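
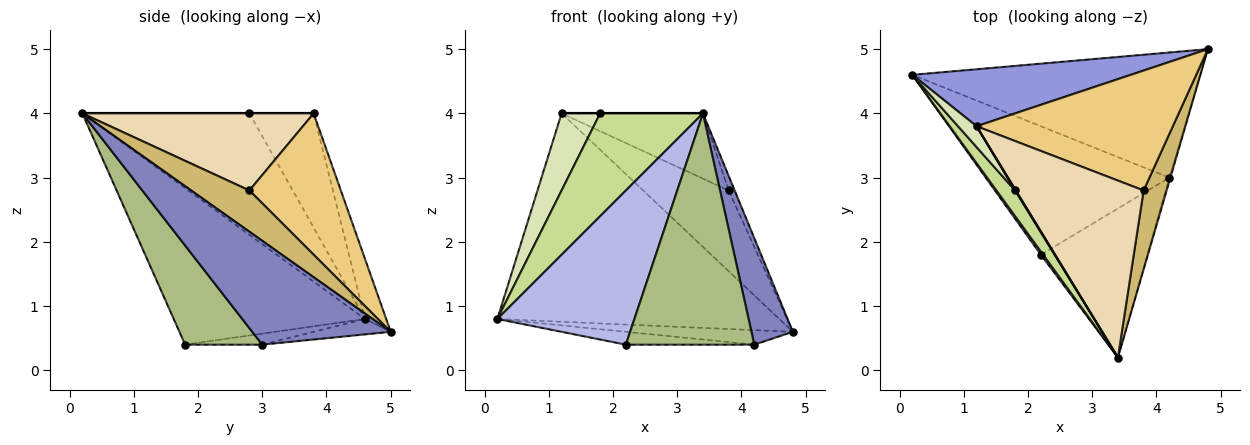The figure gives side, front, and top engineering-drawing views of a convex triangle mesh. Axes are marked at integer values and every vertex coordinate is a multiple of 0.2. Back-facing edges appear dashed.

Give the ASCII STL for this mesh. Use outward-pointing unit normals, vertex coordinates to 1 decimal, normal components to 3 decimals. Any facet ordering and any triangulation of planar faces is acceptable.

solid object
 facet normal -0.053 0.115 -0.992
  outer loop
   vertex 4.2 3.0 0.4
   vertex 0.2 4.6 0.8
   vertex 4.8 5.0 0.6
  endloop
 endfacet
 facet normal 0.958 -0.286 -0.010
  outer loop
   vertex 4.2 3.0 0.4
   vertex 4.8 5.0 0.6
   vertex 3.4 0.2 4.0
  endloop
 endfacet
 facet normal -0.072 0.962 0.263
  outer loop
   vertex 1.2 3.8 4.0
   vertex 4.8 5.0 0.6
   vertex 0.2 4.6 0.8
  endloop
 endfacet
 facet normal -0.813 -0.582 0.012
  outer loop
   vertex 2.2 1.8 0.4
   vertex 3.4 0.2 4.0
   vertex 0.2 4.6 0.8
  endloop
 endfacet
 facet normal -0.060 0.099 -0.993
  outer loop
   vertex 2.2 1.8 0.4
   vertex 0.2 4.6 0.8
   vertex 4.2 3.0 0.4
  endloop
 endfacet
 facet normal 0.450 -0.751 -0.484
  outer loop
   vertex 2.2 1.8 0.4
   vertex 4.2 3.0 0.4
   vertex 3.4 0.2 4.0
  endloop
 endfacet
 facet normal -0.844 -0.520 0.130
  outer loop
   vertex 1.8 2.8 4.0
   vertex 0.2 4.6 0.8
   vertex 3.4 0.2 4.0
  endloop
 endfacet
 facet normal -0.849 -0.510 0.138
  outer loop
   vertex 1.8 2.8 4.0
   vertex 1.2 3.8 4.0
   vertex 0.2 4.6 0.8
  endloop
 endfacet
 facet normal 0.000 0.000 1.000
  outer loop
   vertex 1.8 2.8 4.0
   vertex 3.4 0.2 4.0
   vertex 1.2 3.8 4.0
  endloop
 endfacet
 facet normal 0.870 0.090 0.486
  outer loop
   vertex 3.8 2.8 2.8
   vertex 3.4 0.2 4.0
   vertex 4.8 5.0 0.6
  endloop
 endfacet
 facet normal 0.513 0.479 0.712
  outer loop
   vertex 3.8 2.8 2.8
   vertex 4.8 5.0 0.6
   vertex 1.2 3.8 4.0
  endloop
 endfacet
 facet normal 0.493 0.301 0.817
  outer loop
   vertex 3.8 2.8 2.8
   vertex 1.2 3.8 4.0
   vertex 3.4 0.2 4.0
  endloop
 endfacet
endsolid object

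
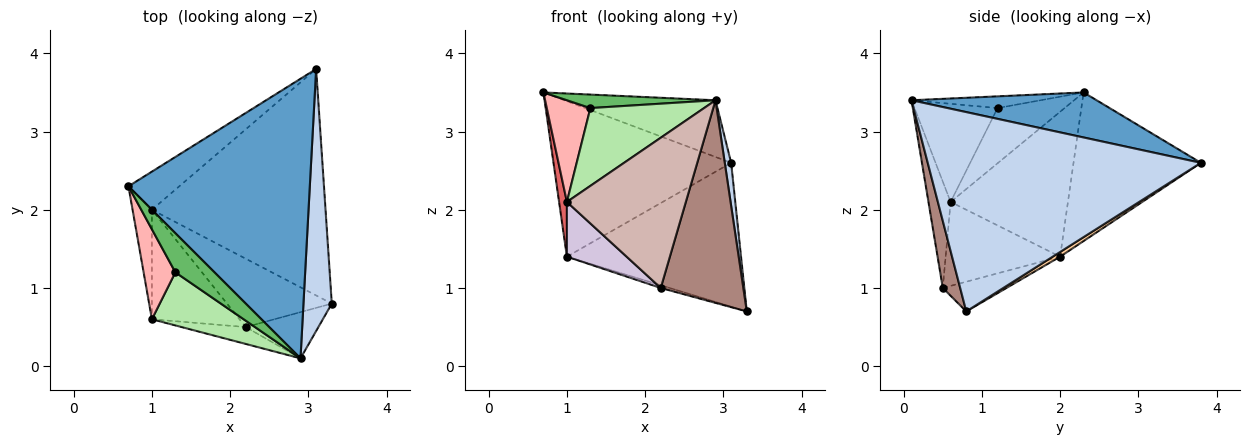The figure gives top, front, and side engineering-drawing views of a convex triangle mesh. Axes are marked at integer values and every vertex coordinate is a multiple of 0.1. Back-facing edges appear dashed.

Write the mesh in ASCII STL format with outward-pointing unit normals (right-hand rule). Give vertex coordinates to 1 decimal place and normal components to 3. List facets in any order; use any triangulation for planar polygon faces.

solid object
 facet normal 0.236 0.193 0.952
  outer loop
   vertex 2.9 0.1 3.4
   vertex 3.1 3.8 2.6
   vertex 0.7 2.3 3.5
  endloop
 endfacet
 facet normal 0.990 -0.023 0.141
  outer loop
   vertex 2.9 0.1 3.4
   vertex 3.3 0.8 0.7
   vertex 3.1 3.8 2.6
  endloop
 endfacet
 facet normal -0.571 0.797 -0.195
  outer loop
   vertex 1.0 2.0 1.4
   vertex 0.7 2.3 3.5
   vertex 3.1 3.8 2.6
  endloop
 endfacet
 facet normal 0.023 0.536 -0.844
  outer loop
   vertex 1.0 2.0 1.4
   vertex 3.1 3.8 2.6
   vertex 3.3 0.8 0.7
  endloop
 endfacet
 facet normal -0.273 -0.314 0.909
  outer loop
   vertex 1.3 1.2 3.3
   vertex 2.9 0.1 3.4
   vertex 0.7 2.3 3.5
  endloop
 endfacet
 facet normal -0.516 -0.707 0.483
  outer loop
   vertex 1.0 0.6 2.1
   vertex 2.9 0.1 3.4
   vertex 1.3 1.2 3.3
  endloop
 endfacet
 facet normal -0.989 -0.066 -0.132
  outer loop
   vertex 1.0 0.6 2.1
   vertex 0.7 2.3 3.5
   vertex 1.0 2.0 1.4
  endloop
 endfacet
 facet normal -0.755 -0.491 0.434
  outer loop
   vertex 1.0 0.6 2.1
   vertex 1.3 1.2 3.3
   vertex 0.7 2.3 3.5
  endloop
 endfacet
 facet normal -0.273 0.038 -0.961
  outer loop
   vertex 2.2 0.5 1.0
   vertex 1.0 2.0 1.4
   vertex 3.3 0.8 0.7
  endloop
 endfacet
 facet normal -0.651 -0.340 -0.679
  outer loop
   vertex 2.2 0.5 1.0
   vertex 1.0 0.6 2.1
   vertex 1.0 2.0 1.4
  endloop
 endfacet
 facet normal 0.201 -0.955 -0.218
  outer loop
   vertex 2.2 0.5 1.0
   vertex 3.3 0.8 0.7
   vertex 2.9 0.1 3.4
  endloop
 endfacet
 facet normal -0.182 -0.977 -0.110
  outer loop
   vertex 2.2 0.5 1.0
   vertex 2.9 0.1 3.4
   vertex 1.0 0.6 2.1
  endloop
 endfacet
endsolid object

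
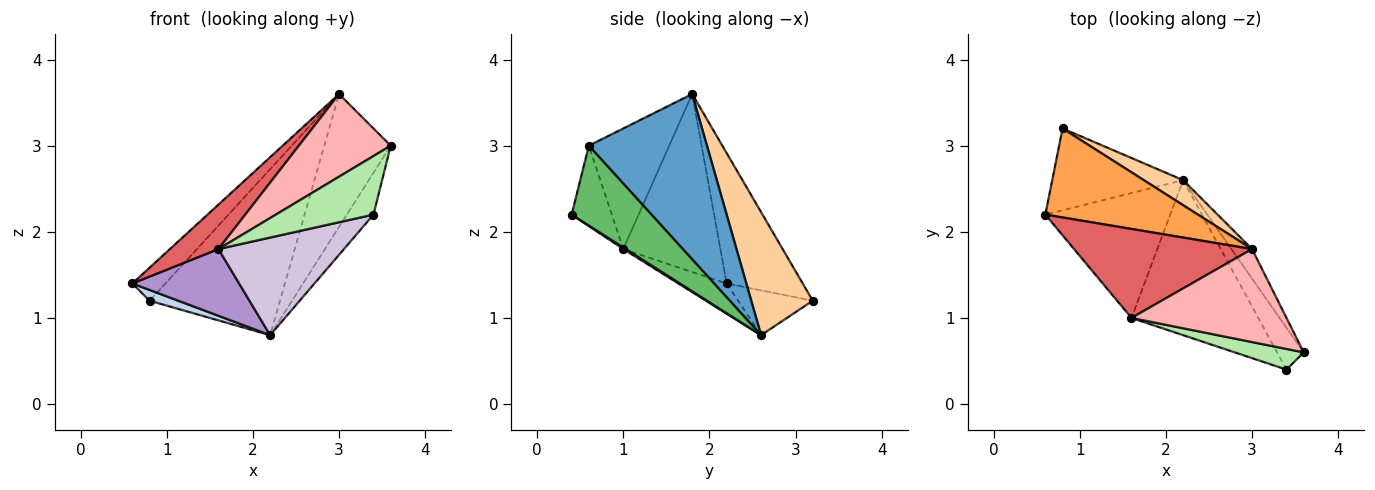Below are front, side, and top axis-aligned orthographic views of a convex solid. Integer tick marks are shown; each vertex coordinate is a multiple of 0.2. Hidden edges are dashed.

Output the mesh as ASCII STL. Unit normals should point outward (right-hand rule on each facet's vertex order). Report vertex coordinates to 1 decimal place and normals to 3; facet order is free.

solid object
 facet normal 0.866 0.487 -0.108
  outer loop
   vertex 3.0 1.8 3.6
   vertex 3.6 0.6 3.0
   vertex 2.2 2.6 0.8
  endloop
 endfacet
 facet normal -0.321 -0.124 -0.939
  outer loop
   vertex 0.8 3.2 1.2
   vertex 2.2 2.6 0.8
   vertex 0.6 2.2 1.4
  endloop
 endfacet
 facet normal -0.625 0.271 0.732
  outer loop
   vertex 0.8 3.2 1.2
   vertex 0.6 2.2 1.4
   vertex 3.0 1.8 3.6
  endloop
 endfacet
 facet normal 0.423 0.896 0.135
  outer loop
   vertex 0.8 3.2 1.2
   vertex 3.0 1.8 3.6
   vertex 2.2 2.6 0.8
  endloop
 endfacet
 facet normal 0.905 0.302 -0.302
  outer loop
   vertex 3.4 0.4 2.2
   vertex 2.2 2.6 0.8
   vertex 3.6 0.6 3.0
  endloop
 endfacet
 facet normal -0.362 -0.879 0.310
  outer loop
   vertex 1.6 1.0 1.8
   vertex 3.4 0.4 2.2
   vertex 3.6 0.6 3.0
  endloop
 endfacet
 facet normal -0.667 -0.333 0.667
  outer loop
   vertex 1.6 1.0 1.8
   vertex 3.0 1.8 3.6
   vertex 0.6 2.2 1.4
  endloop
 endfacet
 facet normal -0.503 -0.574 0.646
  outer loop
   vertex 1.6 1.0 1.8
   vertex 3.6 0.6 3.0
   vertex 3.0 1.8 3.6
  endloop
 endfacet
 facet normal -0.208 -0.461 -0.863
  outer loop
   vertex 1.6 1.0 1.8
   vertex 0.6 2.2 1.4
   vertex 2.2 2.6 0.8
  endloop
 endfacet
 facet normal 0.010 -0.533 -0.846
  outer loop
   vertex 1.6 1.0 1.8
   vertex 2.2 2.6 0.8
   vertex 3.4 0.4 2.2
  endloop
 endfacet
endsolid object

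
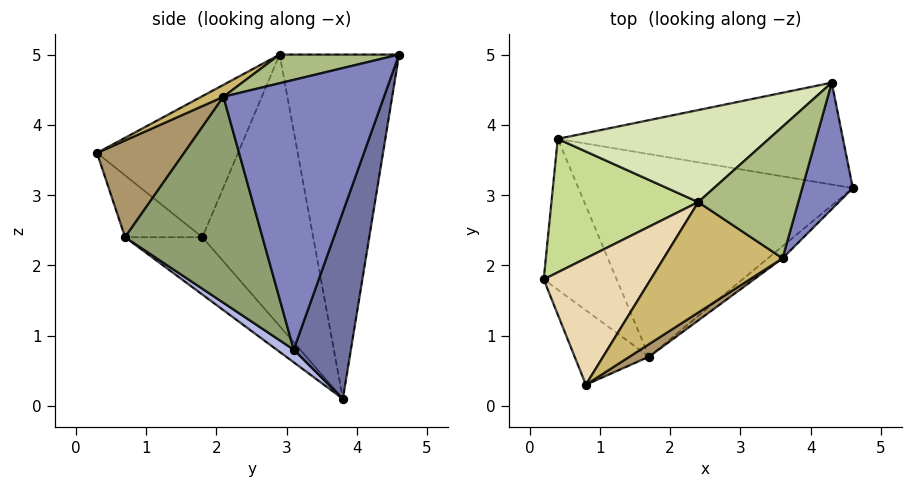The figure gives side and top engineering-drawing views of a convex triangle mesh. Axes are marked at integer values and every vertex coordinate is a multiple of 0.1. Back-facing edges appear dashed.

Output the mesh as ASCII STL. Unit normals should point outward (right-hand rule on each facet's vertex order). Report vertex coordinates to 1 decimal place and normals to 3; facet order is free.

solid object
 facet normal 0.207 0.926 -0.316
  outer loop
   vertex 4.3 4.6 5.0
   vertex 4.6 3.1 0.8
   vertex 0.4 3.8 0.1
  endloop
 endfacet
 facet normal 0.936 -0.304 0.176
  outer loop
   vertex 3.6 2.1 4.4
   vertex 4.6 3.1 0.8
   vertex 4.3 4.6 5.0
  endloop
 endfacet
 facet normal -0.472 -0.644 -0.601
  outer loop
   vertex 1.7 0.7 2.4
   vertex 0.2 1.8 2.4
   vertex 0.4 3.8 0.1
  endloop
 endfacet
 facet normal 0.037 -0.585 -0.810
  outer loop
   vertex 1.7 0.7 2.4
   vertex 0.4 3.8 0.1
   vertex 4.6 3.1 0.8
  endloop
 endfacet
 facet normal 0.622 -0.781 -0.044
  outer loop
   vertex 1.7 0.7 2.4
   vertex 4.6 3.1 0.8
   vertex 3.6 2.1 4.4
  endloop
 endfacet
 facet normal 0.263 -0.294 0.919
  outer loop
   vertex 2.4 2.9 5.0
   vertex 3.6 2.1 4.4
   vertex 4.3 4.6 5.0
  endloop
 endfacet
 facet normal -0.743 0.536 0.402
  outer loop
   vertex 2.4 2.9 5.0
   vertex 0.4 3.8 0.1
   vertex 0.2 1.8 2.4
  endloop
 endfacet
 facet normal -0.617 0.690 0.379
  outer loop
   vertex 2.4 2.9 5.0
   vertex 4.3 4.6 5.0
   vertex 0.4 3.8 0.1
  endloop
 endfacet
 facet normal 0.517 -0.850 0.104
  outer loop
   vertex 0.8 0.3 3.6
   vertex 1.7 0.7 2.4
   vertex 3.6 2.1 4.4
  endloop
 endfacet
 facet normal 0.085 -0.513 0.854
  outer loop
   vertex 0.8 0.3 3.6
   vertex 3.6 2.1 4.4
   vertex 2.4 2.9 5.0
  endloop
 endfacet
 facet normal -0.482 -0.657 -0.580
  outer loop
   vertex 0.8 0.3 3.6
   vertex 0.2 1.8 2.4
   vertex 1.7 0.7 2.4
  endloop
 endfacet
 facet normal -0.786 0.163 0.596
  outer loop
   vertex 0.8 0.3 3.6
   vertex 2.4 2.9 5.0
   vertex 0.2 1.8 2.4
  endloop
 endfacet
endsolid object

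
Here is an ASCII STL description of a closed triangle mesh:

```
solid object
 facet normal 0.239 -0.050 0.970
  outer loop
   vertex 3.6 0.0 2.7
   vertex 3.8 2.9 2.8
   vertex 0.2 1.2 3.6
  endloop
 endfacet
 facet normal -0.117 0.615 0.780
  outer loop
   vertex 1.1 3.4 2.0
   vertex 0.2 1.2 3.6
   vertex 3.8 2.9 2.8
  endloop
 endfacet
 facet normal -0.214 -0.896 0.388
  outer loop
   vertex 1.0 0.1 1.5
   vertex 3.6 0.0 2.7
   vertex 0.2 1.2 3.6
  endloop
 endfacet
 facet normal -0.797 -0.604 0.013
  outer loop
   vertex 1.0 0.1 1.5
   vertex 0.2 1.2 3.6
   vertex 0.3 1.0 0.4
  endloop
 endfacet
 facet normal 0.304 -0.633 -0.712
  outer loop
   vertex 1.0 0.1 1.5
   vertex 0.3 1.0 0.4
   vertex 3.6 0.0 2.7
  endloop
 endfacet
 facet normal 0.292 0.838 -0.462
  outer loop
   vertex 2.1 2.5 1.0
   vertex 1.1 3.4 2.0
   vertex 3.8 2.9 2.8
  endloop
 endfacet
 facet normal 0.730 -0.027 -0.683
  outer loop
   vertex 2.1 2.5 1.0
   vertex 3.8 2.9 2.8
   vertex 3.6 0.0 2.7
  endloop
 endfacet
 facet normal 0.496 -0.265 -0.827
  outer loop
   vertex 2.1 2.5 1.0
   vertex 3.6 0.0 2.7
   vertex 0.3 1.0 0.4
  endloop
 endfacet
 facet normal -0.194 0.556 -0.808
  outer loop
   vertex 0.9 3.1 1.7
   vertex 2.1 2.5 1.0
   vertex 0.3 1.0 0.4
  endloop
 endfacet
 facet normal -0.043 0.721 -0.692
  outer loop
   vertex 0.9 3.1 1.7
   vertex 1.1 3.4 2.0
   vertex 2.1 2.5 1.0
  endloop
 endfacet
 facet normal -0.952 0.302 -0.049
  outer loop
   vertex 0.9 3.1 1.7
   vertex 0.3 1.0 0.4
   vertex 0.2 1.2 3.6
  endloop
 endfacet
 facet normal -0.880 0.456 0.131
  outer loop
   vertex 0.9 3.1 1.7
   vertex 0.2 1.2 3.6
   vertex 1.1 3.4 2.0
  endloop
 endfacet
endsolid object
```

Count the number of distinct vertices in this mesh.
8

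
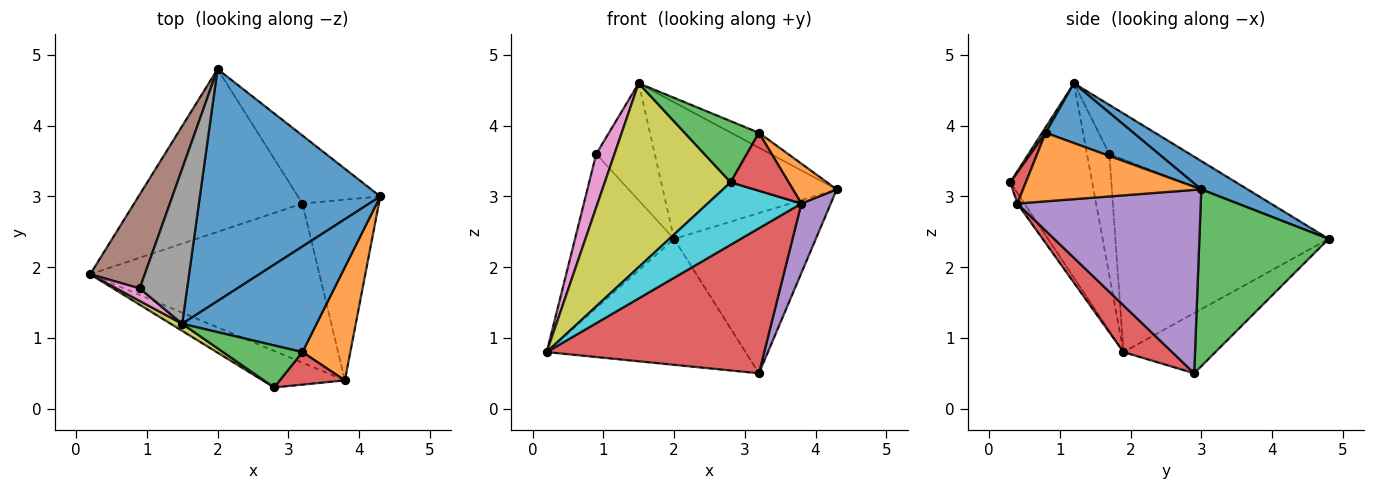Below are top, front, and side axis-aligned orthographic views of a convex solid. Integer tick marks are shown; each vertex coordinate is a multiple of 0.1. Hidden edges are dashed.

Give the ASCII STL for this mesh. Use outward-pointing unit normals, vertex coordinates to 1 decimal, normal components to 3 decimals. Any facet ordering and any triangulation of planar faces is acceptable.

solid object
 facet normal 0.134 0.503 0.854
  outer loop
   vertex 1.5 1.2 4.6
   vertex 4.3 3.0 3.1
   vertex 2.0 4.8 2.4
  endloop
 endfacet
 facet normal -0.272 0.589 -0.761
  outer loop
   vertex 3.2 2.9 0.5
   vertex 0.2 1.9 0.8
   vertex 2.0 4.8 2.4
  endloop
 endfacet
 facet normal 0.643 0.705 -0.299
  outer loop
   vertex 3.2 2.9 0.5
   vertex 2.0 4.8 2.4
   vertex 4.3 3.0 3.1
  endloop
 endfacet
 facet normal 0.149 -0.666 -0.731
  outer loop
   vertex 3.2 2.9 0.5
   vertex 3.8 0.4 2.9
   vertex 0.2 1.9 0.8
  endloop
 endfacet
 facet normal 0.913 -0.146 -0.381
  outer loop
   vertex 3.2 2.9 0.5
   vertex 4.3 3.0 3.1
   vertex 3.8 0.4 2.9
  endloop
 endfacet
 facet normal -0.878 0.408 0.249
  outer loop
   vertex 0.9 1.7 3.6
   vertex 2.0 4.8 2.4
   vertex 0.2 1.9 0.8
  endloop
 endfacet
 facet normal -0.766 -0.626 0.147
  outer loop
   vertex 0.9 1.7 3.6
   vertex 0.2 1.9 0.8
   vertex 1.5 1.2 4.6
  endloop
 endfacet
 facet normal -0.638 0.464 0.615
  outer loop
   vertex 0.9 1.7 3.6
   vertex 1.5 1.2 4.6
   vertex 2.0 4.8 2.4
  endloop
 endfacet
 facet normal -0.545 -0.838 0.032
  outer loop
   vertex 2.8 0.3 3.2
   vertex 1.5 1.2 4.6
   vertex 0.2 1.9 0.8
  endloop
 endfacet
 facet normal -0.065 -0.861 -0.504
  outer loop
   vertex 2.8 0.3 3.2
   vertex 0.2 1.9 0.8
   vertex 3.8 0.4 2.9
  endloop
 endfacet
 facet normal 0.403 0.128 0.906
  outer loop
   vertex 3.2 0.8 3.9
   vertex 4.3 3.0 3.1
   vertex 1.5 1.2 4.6
  endloop
 endfacet
 facet normal 0.804 -0.198 0.561
  outer loop
   vertex 3.2 0.8 3.9
   vertex 3.8 0.4 2.9
   vertex 4.3 3.0 3.1
  endloop
 endfacet
 facet normal 0.039 -0.824 0.566
  outer loop
   vertex 3.2 0.8 3.9
   vertex 1.5 1.2 4.6
   vertex 2.8 0.3 3.2
  endloop
 endfacet
 facet normal 0.228 -0.849 0.476
  outer loop
   vertex 3.2 0.8 3.9
   vertex 2.8 0.3 3.2
   vertex 3.8 0.4 2.9
  endloop
 endfacet
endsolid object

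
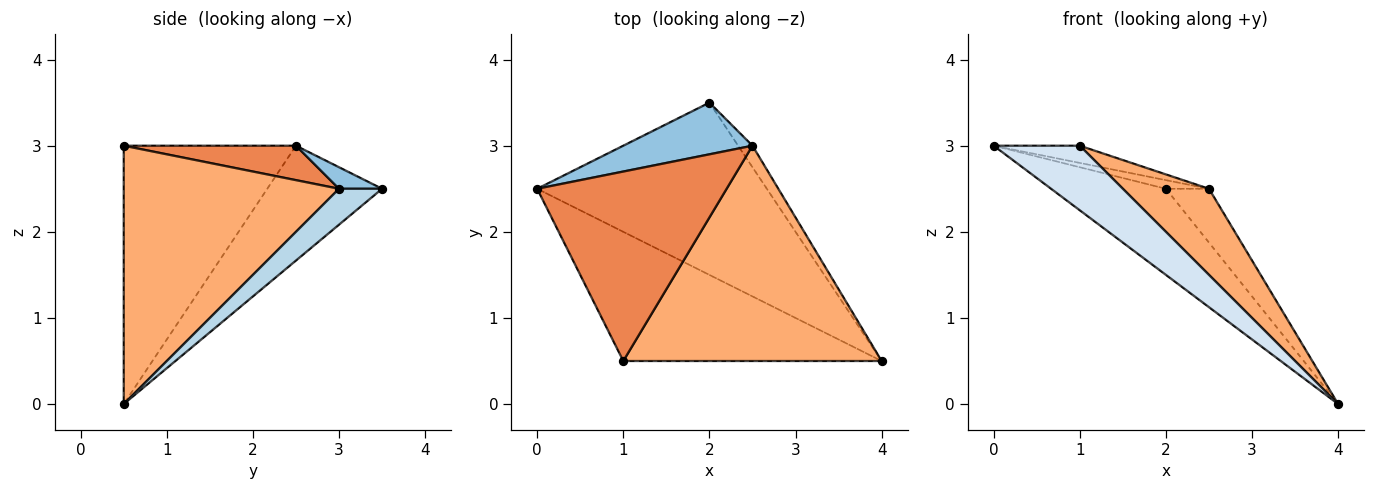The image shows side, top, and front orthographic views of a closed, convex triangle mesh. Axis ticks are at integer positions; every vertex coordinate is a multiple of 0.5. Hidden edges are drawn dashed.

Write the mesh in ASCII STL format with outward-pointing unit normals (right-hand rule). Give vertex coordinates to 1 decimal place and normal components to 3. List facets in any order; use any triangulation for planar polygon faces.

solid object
 facet normal -0.408 0.408 -0.816
  outer loop
   vertex 2.0 3.5 2.5
   vertex 4.0 0.5 0.0
   vertex 0.0 2.5 3.0
  endloop
 endfacet
 facet normal 0.162 0.162 0.973
  outer loop
   vertex 2.5 3.0 2.5
   vertex 2.0 3.5 2.5
   vertex 0.0 2.5 3.0
  endloop
 endfacet
 facet normal 0.680 0.680 -0.272
  outer loop
   vertex 2.5 3.0 2.5
   vertex 4.0 0.5 0.0
   vertex 2.0 3.5 2.5
  endloop
 endfacet
 facet normal -0.667 -0.333 -0.667
  outer loop
   vertex 1.0 0.5 3.0
   vertex 0.0 2.5 3.0
   vertex 4.0 0.5 0.0
  endloop
 endfacet
 facet normal 0.178 0.089 0.980
  outer loop
   vertex 1.0 0.5 3.0
   vertex 2.5 3.0 2.5
   vertex 0.0 2.5 3.0
  endloop
 endfacet
 facet normal 0.680 -0.272 0.680
  outer loop
   vertex 1.0 0.5 3.0
   vertex 4.0 0.5 0.0
   vertex 2.5 3.0 2.5
  endloop
 endfacet
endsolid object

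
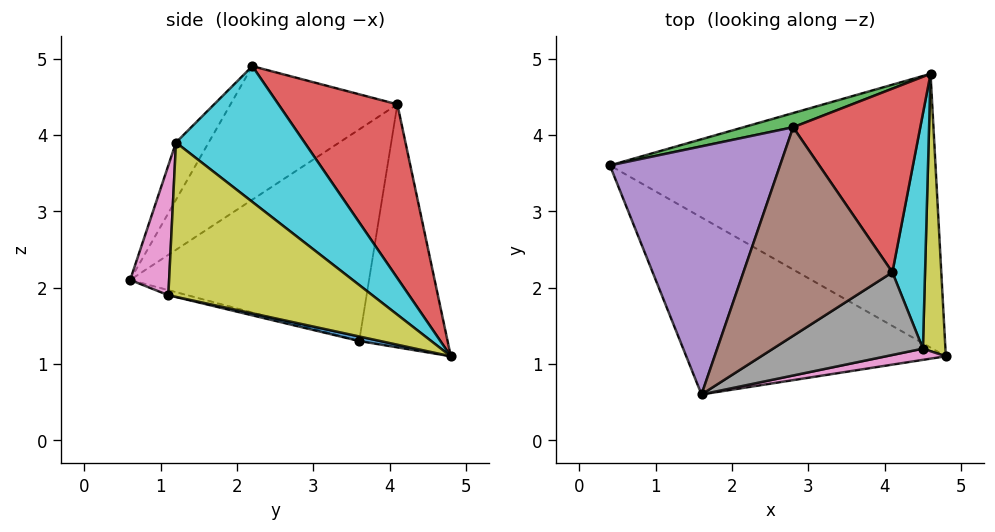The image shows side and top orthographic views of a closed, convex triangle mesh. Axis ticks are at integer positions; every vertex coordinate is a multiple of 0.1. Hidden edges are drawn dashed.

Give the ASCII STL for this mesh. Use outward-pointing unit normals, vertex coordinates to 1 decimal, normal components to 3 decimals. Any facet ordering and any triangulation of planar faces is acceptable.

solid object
 facet normal 0.014 -0.211 -0.977
  outer loop
   vertex 4.6 4.8 1.1
   vertex 4.8 1.1 1.9
   vertex 0.4 3.6 1.3
  endloop
 endfacet
 facet normal -0.019 -0.265 -0.964
  outer loop
   vertex 1.6 0.6 2.1
   vertex 0.4 3.6 1.3
   vertex 4.8 1.1 1.9
  endloop
 endfacet
 facet normal -0.272 0.961 0.056
  outer loop
   vertex 2.8 4.1 4.4
   vertex 4.6 4.8 1.1
   vertex 0.4 3.6 1.3
  endloop
 endfacet
 facet normal 0.659 0.578 0.482
  outer loop
   vertex 2.8 4.1 4.4
   vertex 4.1 2.2 4.9
   vertex 4.6 4.8 1.1
  endloop
 endfacet
 facet normal -0.771 -0.143 0.620
  outer loop
   vertex 2.8 4.1 4.4
   vertex 0.4 3.6 1.3
   vertex 1.6 0.6 2.1
  endloop
 endfacet
 facet normal -0.646 -0.252 0.721
  outer loop
   vertex 2.8 4.1 4.4
   vertex 1.6 0.6 2.1
   vertex 4.1 2.2 4.9
  endloop
 endfacet
 facet normal 0.158 -0.985 0.073
  outer loop
   vertex 4.5 1.2 3.9
   vertex 1.6 0.6 2.1
   vertex 4.8 1.1 1.9
  endloop
 endfacet
 facet normal -0.243 -0.733 0.636
  outer loop
   vertex 4.5 1.2 3.9
   vertex 4.1 2.2 4.9
   vertex 1.6 0.6 2.1
  endloop
 endfacet
 facet normal 0.986 0.084 0.144
  outer loop
   vertex 4.5 1.2 3.9
   vertex 4.8 1.1 1.9
   vertex 4.6 4.8 1.1
  endloop
 endfacet
 facet normal 0.961 0.153 0.231
  outer loop
   vertex 4.5 1.2 3.9
   vertex 4.6 4.8 1.1
   vertex 4.1 2.2 4.9
  endloop
 endfacet
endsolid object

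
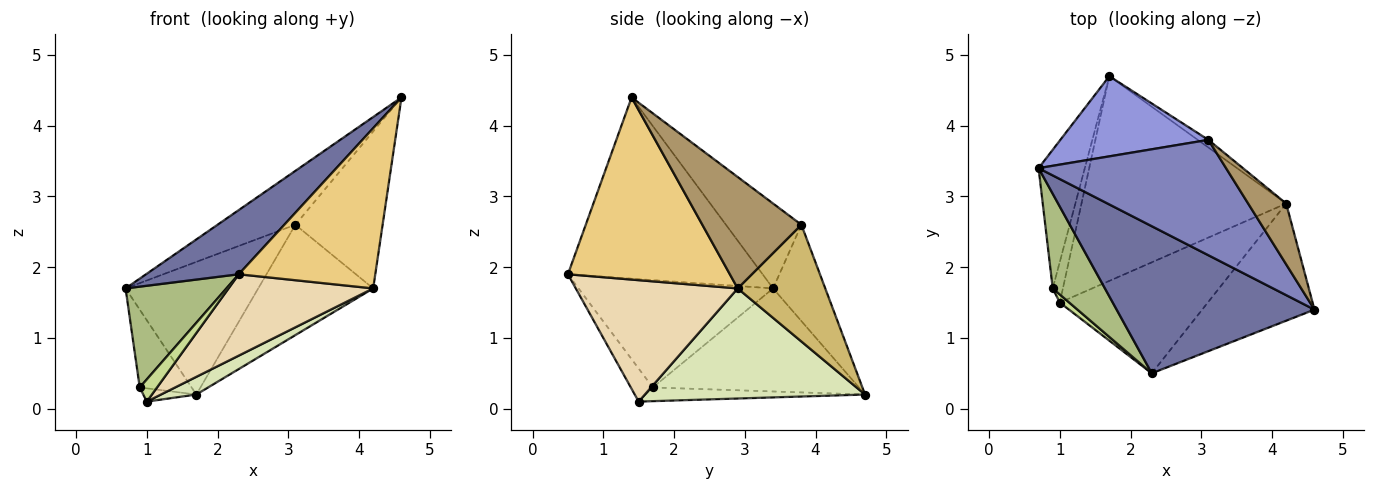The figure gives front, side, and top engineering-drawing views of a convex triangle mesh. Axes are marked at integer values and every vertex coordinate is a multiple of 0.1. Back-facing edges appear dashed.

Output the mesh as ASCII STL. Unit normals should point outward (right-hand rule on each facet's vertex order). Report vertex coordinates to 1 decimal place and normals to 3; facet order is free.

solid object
 facet normal -0.643 -0.306 0.702
  outer loop
   vertex 2.3 0.5 1.9
   vertex 4.6 1.4 4.4
   vertex 0.7 3.4 1.7
  endloop
 endfacet
 facet normal -0.380 0.391 0.838
  outer loop
   vertex 3.1 3.8 2.6
   vertex 0.7 3.4 1.7
   vertex 4.6 1.4 4.4
  endloop
 endfacet
 facet normal -0.319 0.811 0.490
  outer loop
   vertex 3.1 3.8 2.6
   vertex 1.7 4.7 0.2
   vertex 0.7 3.4 1.7
  endloop
 endfacet
 facet normal -0.889 0.224 -0.399
  outer loop
   vertex 0.9 1.7 0.3
   vertex 0.7 3.4 1.7
   vertex 1.7 4.7 0.2
  endloop
 endfacet
 facet normal -0.788 0.191 -0.585
  outer loop
   vertex 0.9 1.7 0.3
   vertex 1.7 4.7 0.2
   vertex 1.0 1.5 0.1
  endloop
 endfacet
 facet normal -0.815 -0.422 0.396
  outer loop
   vertex 0.9 1.7 0.3
   vertex 2.3 0.5 1.9
   vertex 0.7 3.4 1.7
  endloop
 endfacet
 facet normal -0.767 -0.603 0.219
  outer loop
   vertex 0.9 1.7 0.3
   vertex 1.0 1.5 0.1
   vertex 2.3 0.5 1.9
  endloop
 endfacet
 facet normal 0.472 -0.076 -0.878
  outer loop
   vertex 4.2 2.9 1.7
   vertex 1.0 1.5 0.1
   vertex 1.7 4.7 0.2
  endloop
 endfacet
 facet normal 0.727 0.640 0.248
  outer loop
   vertex 4.2 2.9 1.7
   vertex 3.1 3.8 2.6
   vertex 4.6 1.4 4.4
  endloop
 endfacet
 facet normal 0.605 0.794 -0.055
  outer loop
   vertex 4.2 2.9 1.7
   vertex 1.7 4.7 0.2
   vertex 3.1 3.8 2.6
  endloop
 endfacet
 facet normal 0.692 -0.583 -0.426
  outer loop
   vertex 4.2 2.9 1.7
   vertex 4.6 1.4 4.4
   vertex 2.3 0.5 1.9
  endloop
 endfacet
 facet normal 0.552 -0.493 -0.673
  outer loop
   vertex 4.2 2.9 1.7
   vertex 2.3 0.5 1.9
   vertex 1.0 1.5 0.1
  endloop
 endfacet
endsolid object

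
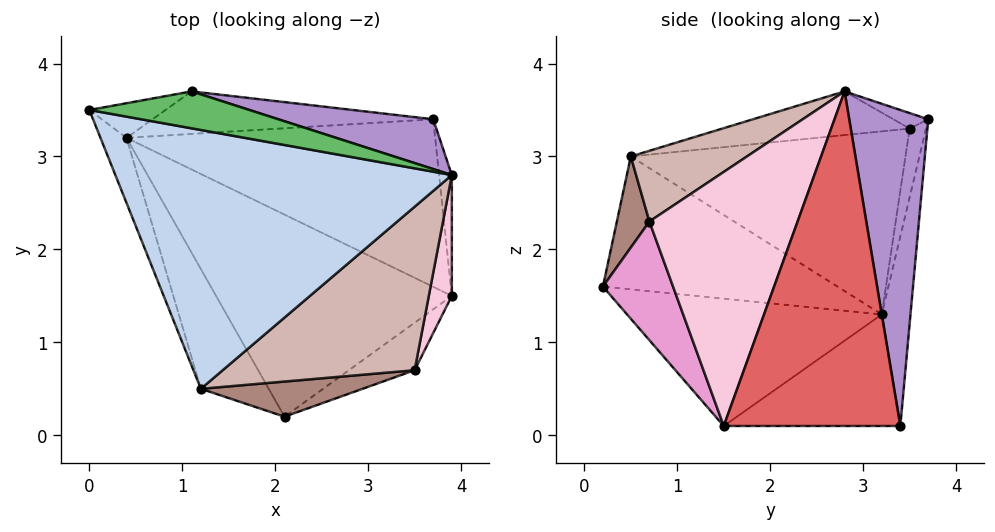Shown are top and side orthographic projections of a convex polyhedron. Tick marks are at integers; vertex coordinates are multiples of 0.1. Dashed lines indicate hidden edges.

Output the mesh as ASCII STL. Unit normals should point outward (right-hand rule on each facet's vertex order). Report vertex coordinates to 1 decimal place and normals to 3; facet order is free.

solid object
 facet normal -0.448 -0.336 -0.829
  outer loop
   vertex 0.4 3.2 1.3
   vertex 3.9 1.5 0.1
   vertex 2.1 0.2 1.6
  endloop
 endfacet
 facet normal -0.127 -0.149 0.981
  outer loop
   vertex 1.2 0.5 3.0
   vertex 3.9 2.8 3.7
   vertex 0.0 3.5 3.3
  endloop
 endfacet
 facet normal -0.925 -0.357 -0.131
  outer loop
   vertex 1.2 0.5 3.0
   vertex 0.0 3.5 3.3
   vertex 0.4 3.2 1.3
  endloop
 endfacet
 facet normal -0.780 -0.482 -0.398
  outer loop
   vertex 1.2 0.5 3.0
   vertex 0.4 3.2 1.3
   vertex 2.1 0.2 1.6
  endloop
 endfacet
 facet normal -0.096 0.032 0.995
  outer loop
   vertex 1.1 3.7 3.4
   vertex 0.0 3.5 3.3
   vertex 3.9 2.8 3.7
  endloop
 endfacet
 facet normal -0.160 0.971 -0.178
  outer loop
   vertex 1.1 3.7 3.4
   vertex 0.4 3.2 1.3
   vertex 0.0 3.5 3.3
  endloop
 endfacet
 facet normal 0.994 0.105 -0.038
  outer loop
   vertex 3.7 3.4 0.1
   vertex 3.9 2.8 3.7
   vertex 3.9 1.5 0.1
  endloop
 endfacet
 facet normal -0.340 -0.036 -0.940
  outer loop
   vertex 3.7 3.4 0.1
   vertex 3.9 1.5 0.1
   vertex 0.4 3.2 1.3
  endloop
 endfacet
 facet normal 0.289 0.947 0.142
  outer loop
   vertex 3.7 3.4 0.1
   vertex 1.1 3.7 3.4
   vertex 3.9 2.8 3.7
  endloop
 endfacet
 facet normal -0.128 0.974 -0.189
  outer loop
   vertex 3.7 3.4 0.1
   vertex 0.4 3.2 1.3
   vertex 1.1 3.7 3.4
  endloop
 endfacet
 facet normal 0.177 -0.933 0.313
  outer loop
   vertex 3.5 0.7 2.3
   vertex 1.2 0.5 3.0
   vertex 2.1 0.2 1.6
  endloop
 endfacet
 facet normal 0.284 -0.569 0.772
  outer loop
   vertex 3.5 0.7 2.3
   vertex 3.9 2.8 3.7
   vertex 1.2 0.5 3.0
  endloop
 endfacet
 facet normal 0.430 -0.871 -0.238
  outer loop
   vertex 3.5 0.7 2.3
   vertex 2.1 0.2 1.6
   vertex 3.9 1.5 0.1
  endloop
 endfacet
 facet normal 0.966 -0.242 0.088
  outer loop
   vertex 3.5 0.7 2.3
   vertex 3.9 1.5 0.1
   vertex 3.9 2.8 3.7
  endloop
 endfacet
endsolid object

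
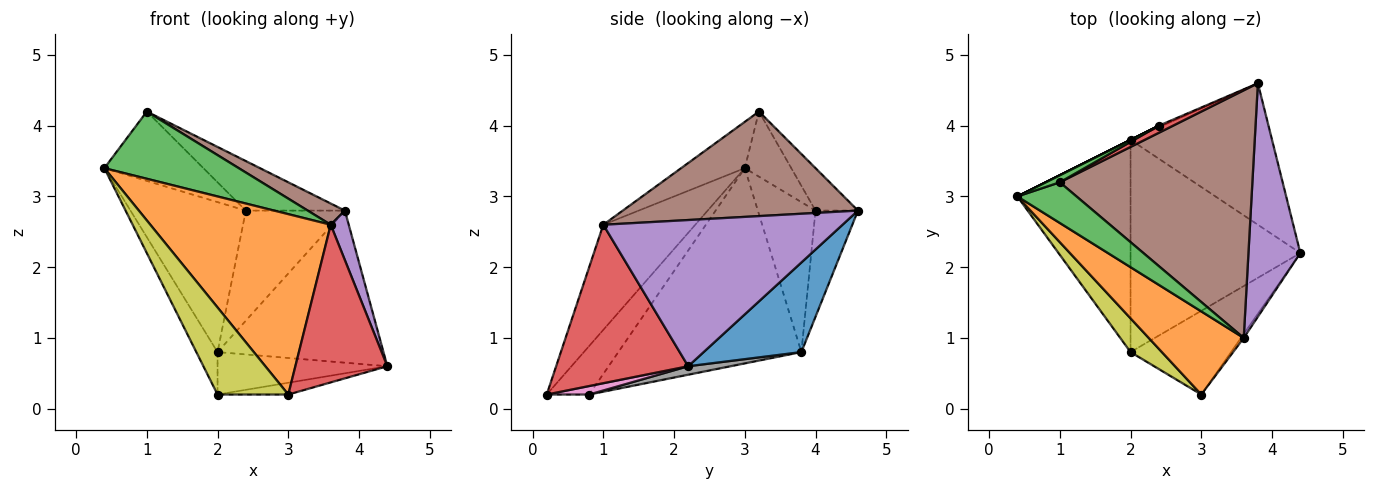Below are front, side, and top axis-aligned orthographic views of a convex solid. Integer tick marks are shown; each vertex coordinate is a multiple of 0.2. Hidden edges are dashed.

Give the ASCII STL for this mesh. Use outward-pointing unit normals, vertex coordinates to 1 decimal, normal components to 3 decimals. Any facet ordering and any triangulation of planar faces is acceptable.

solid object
 facet normal 0.396 0.672 -0.625
  outer loop
   vertex 2.0 3.8 0.8
   vertex 3.8 4.6 2.8
   vertex 4.4 2.2 0.6
  endloop
 endfacet
 facet normal -0.420 -0.824 0.380
  outer loop
   vertex 3.6 1.0 2.6
   vertex 0.4 3.0 3.4
   vertex 3.0 0.2 0.2
  endloop
 endfacet
 facet normal -0.376 -0.793 0.480
  outer loop
   vertex 3.6 1.0 2.6
   vertex 1.0 3.2 4.2
   vertex 0.4 3.0 3.4
  endloop
 endfacet
 facet normal 0.821 -0.571 -0.015
  outer loop
   vertex 3.6 1.0 2.6
   vertex 3.0 0.2 0.2
   vertex 4.4 2.2 0.6
  endloop
 endfacet
 facet normal 0.940 -0.071 0.334
  outer loop
   vertex 3.6 1.0 2.6
   vertex 4.4 2.2 0.6
   vertex 3.8 4.6 2.8
  endloop
 endfacet
 facet normal 0.476 -0.075 0.876
  outer loop
   vertex 3.6 1.0 2.6
   vertex 3.8 4.6 2.8
   vertex 1.0 3.2 4.2
  endloop
 endfacet
 facet normal 0.083 0.139 -0.987
  outer loop
   vertex 2.0 0.8 0.2
   vertex 4.4 2.2 0.6
   vertex 3.0 0.2 0.2
  endloop
 endfacet
 facet normal 0.049 0.196 -0.979
  outer loop
   vertex 2.0 0.8 0.2
   vertex 2.0 3.8 0.8
   vertex 4.4 2.2 0.6
  endloop
 endfacet
 facet normal -0.488 -0.814 0.315
  outer loop
   vertex 2.0 0.8 0.2
   vertex 3.0 0.2 0.2
   vertex 0.4 3.0 3.4
  endloop
 endfacet
 facet normal -0.861 0.100 -0.499
  outer loop
   vertex 2.0 0.8 0.2
   vertex 0.4 3.0 3.4
   vertex 2.0 3.8 0.8
  endloop
 endfacet
 facet normal -0.447 0.894 0.000
  outer loop
   vertex 2.4 4.0 2.8
   vertex 2.0 3.8 0.8
   vertex 0.4 3.0 3.4
  endloop
 endfacet
 facet normal -0.394 0.919 -0.013
  outer loop
   vertex 2.4 4.0 2.8
   vertex 3.8 4.6 2.8
   vertex 2.0 3.8 0.8
  endloop
 endfacet
 facet normal -0.423 0.901 0.092
  outer loop
   vertex 2.4 4.0 2.8
   vertex 0.4 3.0 3.4
   vertex 1.0 3.2 4.2
  endloop
 endfacet
 facet normal -0.391 0.911 0.130
  outer loop
   vertex 2.4 4.0 2.8
   vertex 1.0 3.2 4.2
   vertex 3.8 4.6 2.8
  endloop
 endfacet
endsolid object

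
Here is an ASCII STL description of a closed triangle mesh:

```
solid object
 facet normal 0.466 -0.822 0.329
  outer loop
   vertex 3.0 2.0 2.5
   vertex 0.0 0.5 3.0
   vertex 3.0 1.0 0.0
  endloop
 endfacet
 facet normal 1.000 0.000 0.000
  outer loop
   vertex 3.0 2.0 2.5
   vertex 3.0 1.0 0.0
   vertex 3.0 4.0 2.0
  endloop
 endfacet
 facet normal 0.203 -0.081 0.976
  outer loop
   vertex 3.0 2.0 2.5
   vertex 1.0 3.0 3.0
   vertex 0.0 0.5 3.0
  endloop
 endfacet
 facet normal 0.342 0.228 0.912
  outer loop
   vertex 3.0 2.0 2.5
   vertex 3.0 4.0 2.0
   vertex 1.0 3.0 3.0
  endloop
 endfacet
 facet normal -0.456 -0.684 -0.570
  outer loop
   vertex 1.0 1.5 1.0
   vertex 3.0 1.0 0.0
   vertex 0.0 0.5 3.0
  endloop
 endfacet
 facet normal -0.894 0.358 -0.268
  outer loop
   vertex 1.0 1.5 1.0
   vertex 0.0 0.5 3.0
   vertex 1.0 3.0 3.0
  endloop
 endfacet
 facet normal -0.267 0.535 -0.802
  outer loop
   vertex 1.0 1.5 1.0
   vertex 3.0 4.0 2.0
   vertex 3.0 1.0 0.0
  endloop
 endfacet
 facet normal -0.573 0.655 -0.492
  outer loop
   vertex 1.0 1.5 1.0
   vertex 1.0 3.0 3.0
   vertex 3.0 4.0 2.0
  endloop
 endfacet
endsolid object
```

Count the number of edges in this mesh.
12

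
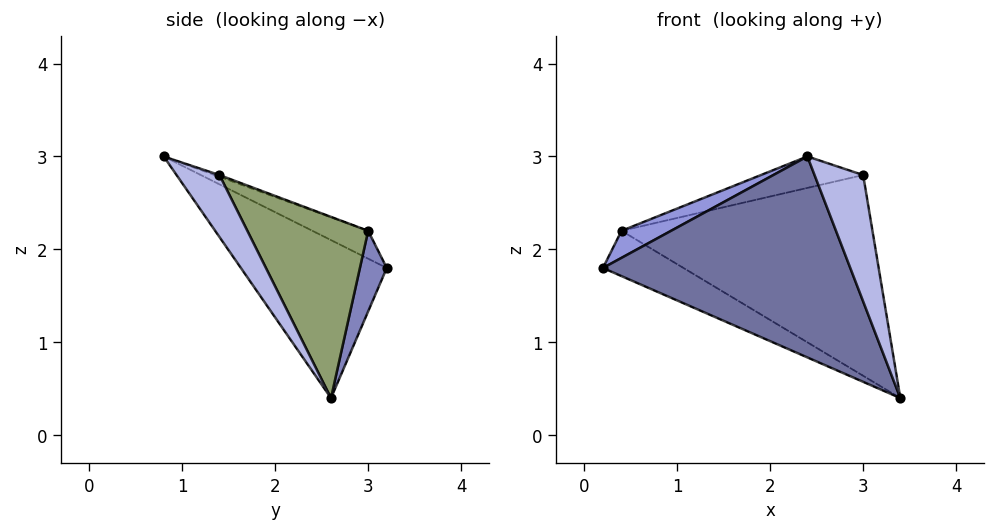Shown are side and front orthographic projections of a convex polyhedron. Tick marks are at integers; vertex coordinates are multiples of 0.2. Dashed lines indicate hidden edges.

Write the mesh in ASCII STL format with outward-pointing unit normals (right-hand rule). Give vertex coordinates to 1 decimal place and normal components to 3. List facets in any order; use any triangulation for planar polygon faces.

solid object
 facet normal -0.398 -0.675 -0.621
  outer loop
   vertex 2.4 0.8 3.0
   vertex 0.2 3.2 1.8
   vertex 3.4 2.6 0.4
  endloop
 endfacet
 facet normal 0.302 0.905 0.302
  outer loop
   vertex 0.4 3.0 2.2
   vertex 3.4 2.6 0.4
   vertex 0.2 3.2 1.8
  endloop
 endfacet
 facet normal -0.747 -0.664 0.041
  outer loop
   vertex 0.4 3.0 2.2
   vertex 0.2 3.2 1.8
   vertex 2.4 0.8 3.0
  endloop
 endfacet
 facet normal 0.640 -0.725 -0.256
  outer loop
   vertex 3.0 1.4 2.8
   vertex 2.4 0.8 3.0
   vertex 3.4 2.6 0.4
  endloop
 endfacet
 facet normal 0.384 0.798 0.463
  outer loop
   vertex 3.0 1.4 2.8
   vertex 3.4 2.6 0.4
   vertex 0.4 3.0 2.2
  endloop
 endfacet
 facet normal -0.015 0.330 0.944
  outer loop
   vertex 3.0 1.4 2.8
   vertex 0.4 3.0 2.2
   vertex 2.4 0.8 3.0
  endloop
 endfacet
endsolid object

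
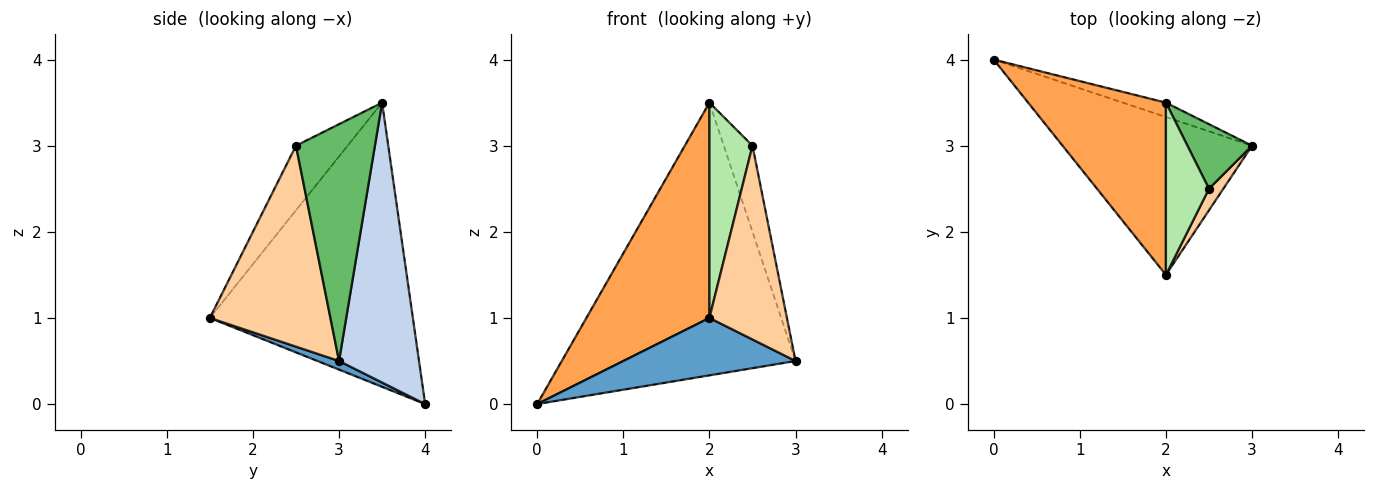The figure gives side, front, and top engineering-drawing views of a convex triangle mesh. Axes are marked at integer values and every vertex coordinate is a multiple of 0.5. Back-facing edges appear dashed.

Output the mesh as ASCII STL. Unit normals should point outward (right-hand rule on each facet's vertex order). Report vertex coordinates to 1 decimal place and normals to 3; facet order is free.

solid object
 facet normal 0.043 -0.341 -0.939
  outer loop
   vertex 2.0 1.5 1.0
   vertex 0.0 4.0 0.0
   vertex 3.0 3.0 0.5
  endloop
 endfacet
 facet normal 0.323 0.945 -0.050
  outer loop
   vertex 2.0 3.5 3.5
   vertex 3.0 3.0 0.5
   vertex 0.0 4.0 0.0
  endloop
 endfacet
 facet normal -0.790 -0.479 0.383
  outer loop
   vertex 2.0 3.5 3.5
   vertex 0.0 4.0 0.0
   vertex 2.0 1.5 1.0
  endloop
 endfacet
 facet normal 0.840 -0.540 0.060
  outer loop
   vertex 2.5 2.5 3.0
   vertex 2.0 1.5 1.0
   vertex 3.0 3.0 0.5
  endloop
 endfacet
 facet normal 0.910 0.331 0.248
  outer loop
   vertex 2.5 2.5 3.0
   vertex 3.0 3.0 0.5
   vertex 2.0 3.5 3.5
  endloop
 endfacet
 facet normal -0.684 -0.570 0.456
  outer loop
   vertex 2.5 2.5 3.0
   vertex 2.0 3.5 3.5
   vertex 2.0 1.5 1.0
  endloop
 endfacet
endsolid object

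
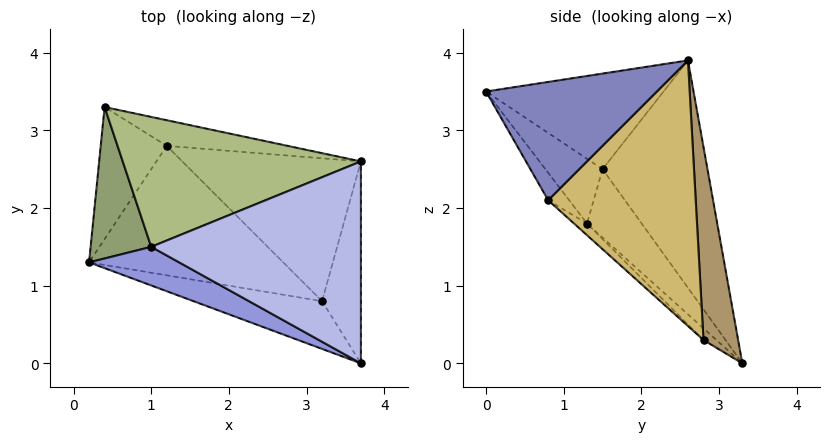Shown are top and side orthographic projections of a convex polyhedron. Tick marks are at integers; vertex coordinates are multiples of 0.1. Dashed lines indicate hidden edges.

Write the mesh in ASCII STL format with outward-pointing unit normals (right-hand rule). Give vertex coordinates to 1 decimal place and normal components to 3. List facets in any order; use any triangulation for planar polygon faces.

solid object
 facet normal -0.100 -0.879 -0.467
  outer loop
   vertex 3.2 0.8 2.1
   vertex 3.7 0.0 3.5
   vertex 0.2 1.3 1.8
  endloop
 endfacet
 facet normal 0.949 0.048 -0.312
  outer loop
   vertex 3.2 0.8 2.1
   vertex 3.7 2.6 3.9
   vertex 3.7 0.0 3.5
  endloop
 endfacet
 facet normal -0.520 -0.453 0.724
  outer loop
   vertex 1.0 1.5 2.5
   vertex 0.2 1.3 1.8
   vertex 3.7 0.0 3.5
  endloop
 endfacet
 facet normal -0.411 -0.139 0.901
  outer loop
   vertex 1.0 1.5 2.5
   vertex 3.7 0.0 3.5
   vertex 3.7 2.6 3.9
  endloop
 endfacet
 facet normal -0.621 0.558 0.551
  outer loop
   vertex 1.0 1.5 2.5
   vertex 0.4 3.3 0.0
   vertex 0.2 1.3 1.8
  endloop
 endfacet
 facet normal -0.546 0.612 0.572
  outer loop
   vertex 1.0 1.5 2.5
   vertex 3.7 2.6 3.9
   vertex 0.4 3.3 0.0
  endloop
 endfacet
 facet normal -0.131 -0.656 -0.743
  outer loop
   vertex 1.2 2.8 0.3
   vertex 0.2 1.3 1.8
   vertex 0.4 3.3 0.0
  endloop
 endfacet
 facet normal -0.043 -0.692 -0.721
  outer loop
   vertex 1.2 2.8 0.3
   vertex 3.2 0.8 2.1
   vertex 0.2 1.3 1.8
  endloop
 endfacet
 facet normal 0.588 0.720 -0.368
  outer loop
   vertex 1.2 2.8 0.3
   vertex 0.4 3.3 0.0
   vertex 3.7 2.6 3.9
  endloop
 endfacet
 facet normal 0.789 0.311 -0.530
  outer loop
   vertex 1.2 2.8 0.3
   vertex 3.7 2.6 3.9
   vertex 3.2 0.8 2.1
  endloop
 endfacet
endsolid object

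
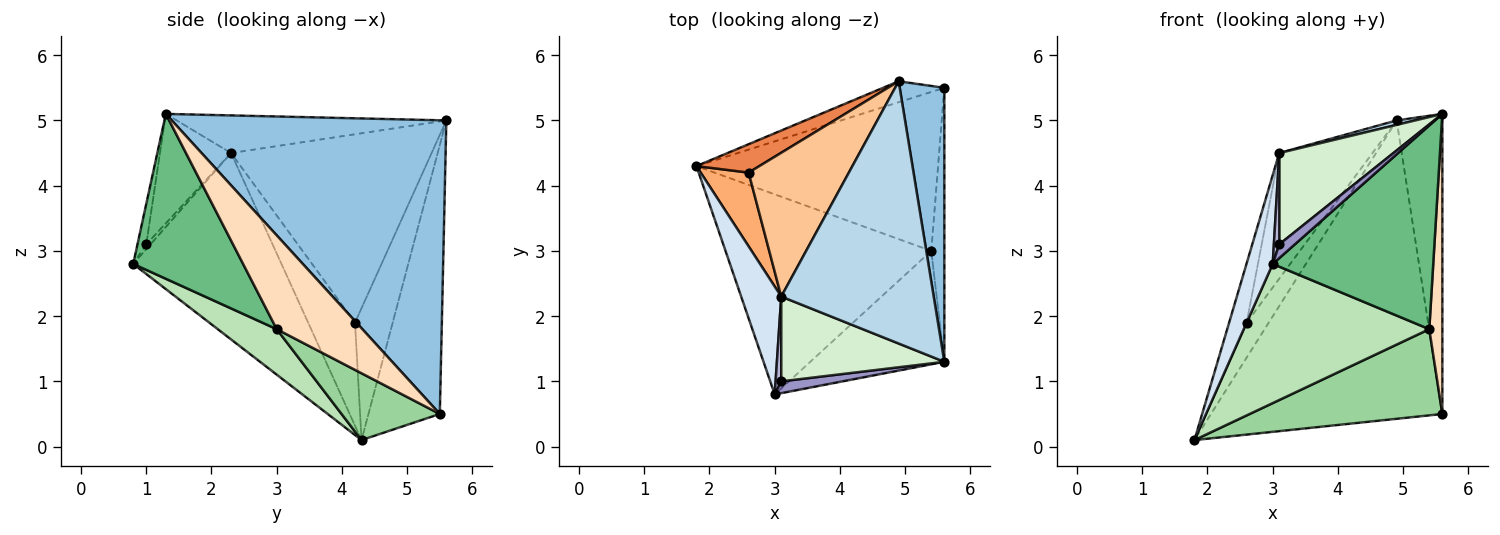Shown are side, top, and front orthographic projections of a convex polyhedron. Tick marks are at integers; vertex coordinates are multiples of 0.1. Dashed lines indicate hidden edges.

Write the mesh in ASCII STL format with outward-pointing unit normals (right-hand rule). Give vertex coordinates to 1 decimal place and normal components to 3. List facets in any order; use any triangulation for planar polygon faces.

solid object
 facet normal -0.294 0.953 -0.067
  outer loop
   vertex 4.9 5.6 5.0
   vertex 5.6 5.5 0.5
   vertex 1.8 4.3 0.1
  endloop
 endfacet
 facet normal 0.976 0.162 0.148
  outer loop
   vertex 4.9 5.6 5.0
   vertex 5.6 1.3 5.1
   vertex 5.6 5.5 0.5
  endloop
 endfacet
 facet normal -0.240 -0.016 0.971
  outer loop
   vertex 3.1 2.3 4.5
   vertex 5.6 1.3 5.1
   vertex 4.9 5.6 5.0
  endloop
 endfacet
 facet normal -0.963 -0.171 0.207
  outer loop
   vertex 3.0 0.8 2.8
   vertex 3.1 2.3 4.5
   vertex 1.8 4.3 0.1
  endloop
 endfacet
 facet normal -0.798 0.468 0.381
  outer loop
   vertex 2.6 4.2 1.9
   vertex 4.9 5.6 5.0
   vertex 1.8 4.3 0.1
  endloop
 endfacet
 facet normal -0.859 0.321 0.400
  outer loop
   vertex 2.6 4.2 1.9
   vertex 1.8 4.3 0.1
   vertex 3.1 2.3 4.5
  endloop
 endfacet
 facet normal -0.817 0.380 0.435
  outer loop
   vertex 2.6 4.2 1.9
   vertex 3.1 2.3 4.5
   vertex 4.9 5.6 5.0
  endloop
 endfacet
 facet normal 0.979 -0.149 -0.136
  outer loop
   vertex 5.4 3.0 1.8
   vertex 5.6 5.5 0.5
   vertex 5.6 1.3 5.1
  endloop
 endfacet
 facet normal 0.513 -0.750 -0.417
  outer loop
   vertex 5.4 3.0 1.8
   vertex 5.6 1.3 5.1
   vertex 3.0 0.8 2.8
  endloop
 endfacet
 facet normal 0.236 -0.463 -0.854
  outer loop
   vertex 5.4 3.0 1.8
   vertex 1.8 4.3 0.1
   vertex 5.6 5.5 0.5
  endloop
 endfacet
 facet normal 0.179 -0.562 -0.808
  outer loop
   vertex 5.4 3.0 1.8
   vertex 3.0 0.8 2.8
   vertex 1.8 4.3 0.1
  endloop
 endfacet
 facet normal -0.415 -0.667 0.619
  outer loop
   vertex 3.1 1.0 3.1
   vertex 5.6 1.3 5.1
   vertex 3.1 2.3 4.5
  endloop
 endfacet
 facet normal -0.394 -0.699 0.597
  outer loop
   vertex 3.1 1.0 3.1
   vertex 3.0 0.8 2.8
   vertex 5.6 1.3 5.1
  endloop
 endfacet
 facet normal -0.499 -0.635 0.590
  outer loop
   vertex 3.1 1.0 3.1
   vertex 3.1 2.3 4.5
   vertex 3.0 0.8 2.8
  endloop
 endfacet
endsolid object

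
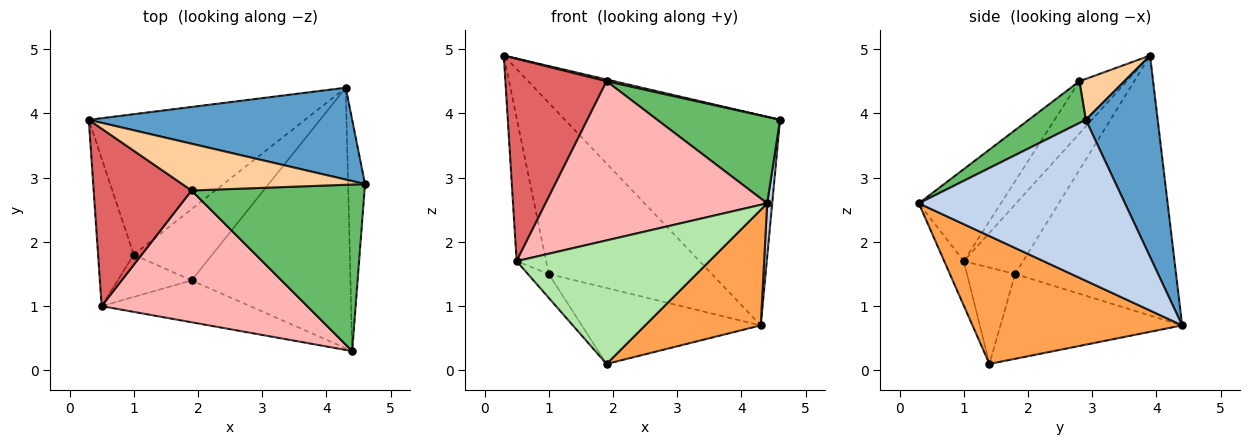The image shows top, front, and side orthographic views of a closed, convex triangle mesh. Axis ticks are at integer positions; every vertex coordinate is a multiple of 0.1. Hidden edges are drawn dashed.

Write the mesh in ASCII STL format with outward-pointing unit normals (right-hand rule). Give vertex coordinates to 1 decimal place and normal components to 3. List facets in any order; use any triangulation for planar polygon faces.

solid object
 facet normal 0.293 0.876 0.383
  outer loop
   vertex 4.3 4.4 0.7
   vertex 0.3 3.9 4.9
   vertex 4.6 2.9 3.9
  endloop
 endfacet
 facet normal 0.994 -0.024 -0.105
  outer loop
   vertex 4.3 4.4 0.7
   vertex 4.6 2.9 3.9
   vertex 4.4 0.3 2.6
  endloop
 endfacet
 facet normal 0.593 -0.327 -0.736
  outer loop
   vertex 1.9 1.4 0.1
   vertex 4.3 4.4 0.7
   vertex 4.4 0.3 2.6
  endloop
 endfacet
 facet normal 0.218 -0.037 0.975
  outer loop
   vertex 1.9 2.8 4.5
   vertex 4.6 2.9 3.9
   vertex 0.3 3.9 4.9
  endloop
 endfacet
 facet normal 0.210 -0.450 0.868
  outer loop
   vertex 1.9 2.8 4.5
   vertex 4.4 0.3 2.6
   vertex 4.6 2.9 3.9
  endloop
 endfacet
 facet normal -0.096 -0.943 -0.319
  outer loop
   vertex 0.5 1.0 1.7
   vertex 1.9 1.4 0.1
   vertex 4.4 0.3 2.6
  endloop
 endfacet
 facet normal -0.332 -0.709 0.622
  outer loop
   vertex 0.5 1.0 1.7
   vertex 1.9 2.8 4.5
   vertex 0.3 3.9 4.9
  endloop
 endfacet
 facet normal -0.274 -0.741 0.613
  outer loop
   vertex 0.5 1.0 1.7
   vertex 4.4 0.3 2.6
   vertex 1.9 2.8 4.5
  endloop
 endfacet
 facet normal -0.814 0.404 -0.417
  outer loop
   vertex 1.0 1.8 1.5
   vertex 0.5 1.0 1.7
   vertex 0.3 3.9 4.9
  endloop
 endfacet
 facet normal -0.750 0.325 -0.575
  outer loop
   vertex 1.0 1.8 1.5
   vertex 1.9 1.4 0.1
   vertex 0.5 1.0 1.7
  endloop
 endfacet
 facet normal -0.606 0.615 -0.504
  outer loop
   vertex 1.0 1.8 1.5
   vertex 0.3 3.9 4.9
   vertex 4.3 4.4 0.7
  endloop
 endfacet
 facet normal -0.595 0.586 -0.550
  outer loop
   vertex 1.0 1.8 1.5
   vertex 4.3 4.4 0.7
   vertex 1.9 1.4 0.1
  endloop
 endfacet
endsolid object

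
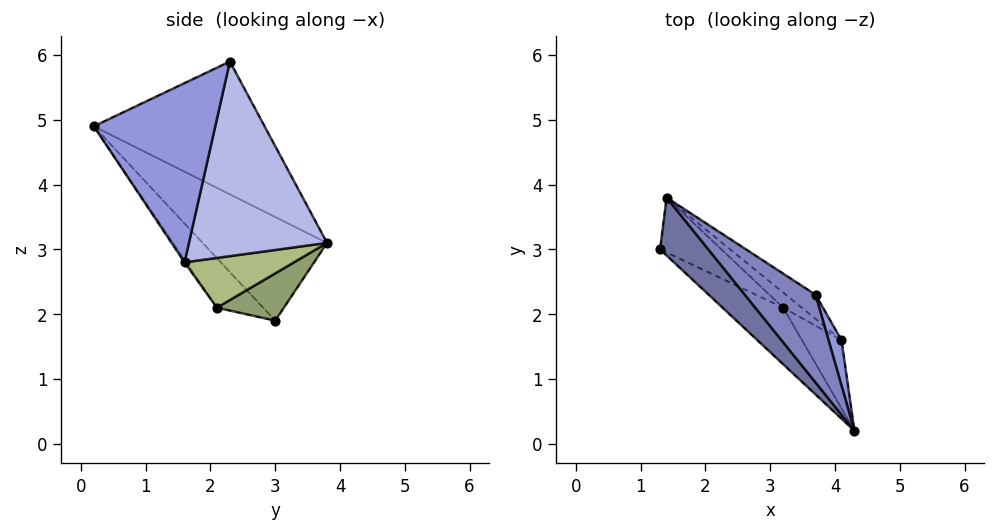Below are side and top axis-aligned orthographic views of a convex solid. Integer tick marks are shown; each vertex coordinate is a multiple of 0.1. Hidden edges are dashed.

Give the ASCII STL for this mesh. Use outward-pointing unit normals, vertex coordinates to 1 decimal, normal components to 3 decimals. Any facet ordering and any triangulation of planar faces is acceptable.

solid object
 facet normal -0.805 -0.461 0.374
  outer loop
   vertex 1.4 3.8 3.1
   vertex 1.3 3.0 1.9
   vertex 4.3 0.2 4.9
  endloop
 endfacet
 facet normal -0.797 -0.430 0.424
  outer loop
   vertex 1.4 3.8 3.1
   vertex 4.3 0.2 4.9
   vertex 3.7 2.3 5.9
  endloop
 endfacet
 facet normal 0.967 0.243 0.070
  outer loop
   vertex 4.1 1.6 2.8
   vertex 3.7 2.3 5.9
   vertex 4.3 0.2 4.9
  endloop
 endfacet
 facet normal 0.622 0.777 -0.095
  outer loop
   vertex 4.1 1.6 2.8
   vertex 1.4 3.8 3.1
   vertex 3.7 2.3 5.9
  endloop
 endfacet
 facet normal 0.408 0.744 -0.530
  outer loop
   vertex 3.2 2.1 2.1
   vertex 1.3 3.0 1.9
   vertex 1.4 3.8 3.1
  endloop
 endfacet
 facet normal 0.601 0.768 -0.224
  outer loop
   vertex 3.2 2.1 2.1
   vertex 1.4 3.8 3.1
   vertex 4.1 1.6 2.8
  endloop
 endfacet
 facet normal -0.350 -0.833 -0.428
  outer loop
   vertex 3.2 2.1 2.1
   vertex 4.3 0.2 4.9
   vertex 1.3 3.0 1.9
  endloop
 endfacet
 facet normal -0.033 -0.833 -0.552
  outer loop
   vertex 3.2 2.1 2.1
   vertex 4.1 1.6 2.8
   vertex 4.3 0.2 4.9
  endloop
 endfacet
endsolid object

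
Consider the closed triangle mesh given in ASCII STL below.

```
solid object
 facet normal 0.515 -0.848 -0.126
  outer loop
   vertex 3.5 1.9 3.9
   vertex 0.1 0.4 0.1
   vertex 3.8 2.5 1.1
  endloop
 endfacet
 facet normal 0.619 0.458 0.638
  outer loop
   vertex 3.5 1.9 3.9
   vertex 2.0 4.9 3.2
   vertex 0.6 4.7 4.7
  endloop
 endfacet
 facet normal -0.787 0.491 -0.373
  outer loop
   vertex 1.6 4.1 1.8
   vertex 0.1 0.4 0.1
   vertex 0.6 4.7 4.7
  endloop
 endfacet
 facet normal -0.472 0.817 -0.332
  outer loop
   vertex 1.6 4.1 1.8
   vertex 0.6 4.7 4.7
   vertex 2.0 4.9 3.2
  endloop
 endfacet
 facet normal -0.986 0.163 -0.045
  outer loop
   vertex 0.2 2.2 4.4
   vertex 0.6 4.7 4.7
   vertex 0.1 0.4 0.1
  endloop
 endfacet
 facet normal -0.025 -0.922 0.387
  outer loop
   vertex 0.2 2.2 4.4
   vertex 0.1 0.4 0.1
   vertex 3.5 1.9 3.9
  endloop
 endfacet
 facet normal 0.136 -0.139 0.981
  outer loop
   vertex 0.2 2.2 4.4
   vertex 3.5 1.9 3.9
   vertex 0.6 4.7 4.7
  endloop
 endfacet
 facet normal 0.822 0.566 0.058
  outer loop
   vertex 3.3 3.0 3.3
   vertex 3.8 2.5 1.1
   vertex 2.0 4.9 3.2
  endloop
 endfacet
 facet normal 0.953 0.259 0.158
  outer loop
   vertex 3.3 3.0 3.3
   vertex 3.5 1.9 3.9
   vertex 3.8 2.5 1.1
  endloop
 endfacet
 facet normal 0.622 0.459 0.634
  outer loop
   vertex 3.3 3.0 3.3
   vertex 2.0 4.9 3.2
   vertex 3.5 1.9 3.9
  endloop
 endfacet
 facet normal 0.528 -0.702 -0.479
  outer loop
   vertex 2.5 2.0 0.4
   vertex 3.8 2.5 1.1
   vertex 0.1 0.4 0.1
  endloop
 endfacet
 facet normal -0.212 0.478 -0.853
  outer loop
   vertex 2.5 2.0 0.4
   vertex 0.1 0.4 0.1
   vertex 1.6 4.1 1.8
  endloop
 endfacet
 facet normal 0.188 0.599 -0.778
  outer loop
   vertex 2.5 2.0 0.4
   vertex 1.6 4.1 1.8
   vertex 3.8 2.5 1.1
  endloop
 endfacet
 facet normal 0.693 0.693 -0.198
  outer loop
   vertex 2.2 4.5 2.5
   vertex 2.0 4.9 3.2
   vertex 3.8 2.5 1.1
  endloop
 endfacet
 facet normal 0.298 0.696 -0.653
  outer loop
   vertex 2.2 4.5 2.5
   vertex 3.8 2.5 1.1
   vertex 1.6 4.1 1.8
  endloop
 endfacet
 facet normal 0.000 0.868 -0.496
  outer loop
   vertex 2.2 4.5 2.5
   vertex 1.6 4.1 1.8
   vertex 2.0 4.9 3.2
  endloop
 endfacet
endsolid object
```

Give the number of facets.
16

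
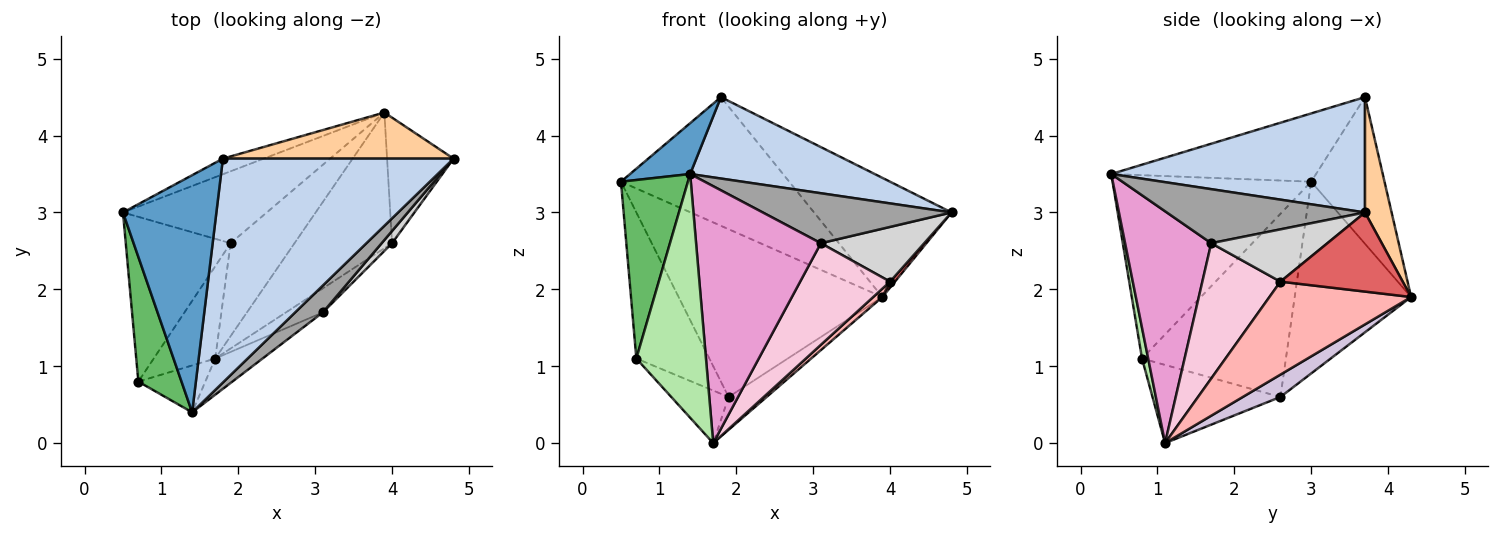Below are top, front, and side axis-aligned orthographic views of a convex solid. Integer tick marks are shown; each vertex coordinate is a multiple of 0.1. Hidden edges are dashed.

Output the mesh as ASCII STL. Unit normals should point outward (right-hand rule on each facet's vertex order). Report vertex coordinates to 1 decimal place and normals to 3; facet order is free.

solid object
 facet normal -0.581 -0.171 0.796
  outer loop
   vertex 1.8 3.7 4.5
   vertex 0.5 3.0 3.4
   vertex 1.4 0.4 3.5
  endloop
 endfacet
 facet normal 0.425 -0.309 0.851
  outer loop
   vertex 1.8 3.7 4.5
   vertex 1.4 0.4 3.5
   vertex 4.8 3.7 3.0
  endloop
 endfacet
 facet normal -0.397 0.911 -0.110
  outer loop
   vertex 3.9 4.3 1.9
   vertex 0.5 3.0 3.4
   vertex 1.8 3.7 4.5
  endloop
 endfacet
 facet normal 0.178 0.918 0.355
  outer loop
   vertex 3.9 4.3 1.9
   vertex 1.8 3.7 4.5
   vertex 4.8 3.7 3.0
  endloop
 endfacet
 facet normal -0.925 -0.312 0.218
  outer loop
   vertex 0.7 0.8 1.1
   vertex 1.4 0.4 3.5
   vertex 0.5 3.0 3.4
  endloop
 endfacet
 facet normal 0.086 -0.978 -0.188
  outer loop
   vertex 0.7 0.8 1.1
   vertex 1.7 1.1 0.0
   vertex 1.4 0.4 3.5
  endloop
 endfacet
 facet normal 0.765 -0.031 -0.643
  outer loop
   vertex 4.0 2.6 2.1
   vertex 3.9 4.3 1.9
   vertex 4.8 3.7 3.0
  endloop
 endfacet
 facet normal 0.689 -0.045 -0.723
  outer loop
   vertex 4.0 2.6 2.1
   vertex 1.7 1.1 0.0
   vertex 3.9 4.3 1.9
  endloop
 endfacet
 facet normal -0.465 0.814 -0.349
  outer loop
   vertex 1.9 2.6 0.6
   vertex 0.5 3.0 3.4
   vertex 3.9 4.3 1.9
  endloop
 endfacet
 facet normal 0.313 0.316 -0.895
  outer loop
   vertex 1.9 2.6 0.6
   vertex 3.9 4.3 1.9
   vertex 1.7 1.1 0.0
  endloop
 endfacet
 facet normal -0.794 0.403 -0.455
  outer loop
   vertex 1.9 2.6 0.6
   vertex 0.7 0.8 1.1
   vertex 0.5 3.0 3.4
  endloop
 endfacet
 facet normal -0.741 0.332 -0.583
  outer loop
   vertex 1.9 2.6 0.6
   vertex 1.7 1.1 0.0
   vertex 0.7 0.8 1.1
  endloop
 endfacet
 facet normal 0.564 -0.818 -0.115
  outer loop
   vertex 3.1 1.7 2.6
   vertex 1.4 0.4 3.5
   vertex 1.7 1.1 0.0
  endloop
 endfacet
 facet normal 0.645 -0.743 -0.176
  outer loop
   vertex 3.1 1.7 2.6
   vertex 1.7 1.1 0.0
   vertex 4.0 2.6 2.1
  endloop
 endfacet
 facet normal 0.679 -0.647 0.348
  outer loop
   vertex 3.1 1.7 2.6
   vertex 4.8 3.7 3.0
   vertex 1.4 0.4 3.5
  endloop
 endfacet
 facet normal 0.739 -0.658 0.147
  outer loop
   vertex 3.1 1.7 2.6
   vertex 4.0 2.6 2.1
   vertex 4.8 3.7 3.0
  endloop
 endfacet
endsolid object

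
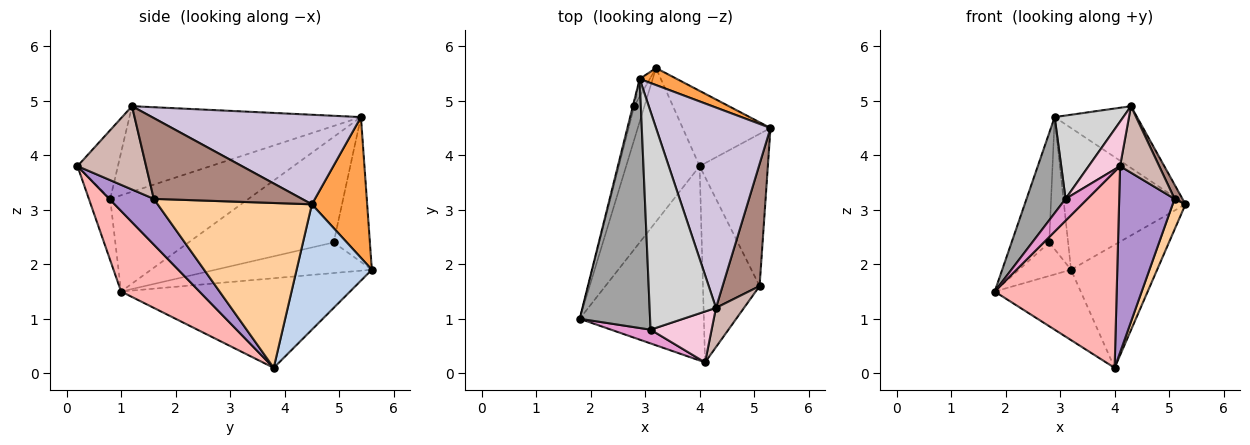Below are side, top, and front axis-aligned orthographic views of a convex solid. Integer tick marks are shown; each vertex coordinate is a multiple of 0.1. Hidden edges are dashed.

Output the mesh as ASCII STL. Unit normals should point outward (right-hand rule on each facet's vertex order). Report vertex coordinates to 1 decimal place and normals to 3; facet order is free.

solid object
 facet normal -0.743 0.279 -0.609
  outer loop
   vertex 4.0 3.8 0.1
   vertex 1.8 1.0 1.5
   vertex 3.2 5.6 1.9
  endloop
 endfacet
 facet normal 0.597 0.684 -0.419
  outer loop
   vertex 4.0 3.8 0.1
   vertex 3.2 5.6 1.9
   vertex 5.3 4.5 3.1
  endloop
 endfacet
 facet normal 0.412 0.905 0.109
  outer loop
   vertex 2.9 5.4 4.7
   vertex 5.3 4.5 3.1
   vertex 3.2 5.6 1.9
  endloop
 endfacet
 facet normal 0.921 -0.077 -0.381
  outer loop
   vertex 5.1 1.6 3.2
   vertex 4.0 3.8 0.1
   vertex 5.3 4.5 3.1
  endloop
 endfacet
 facet normal -0.905 0.302 -0.302
  outer loop
   vertex 2.8 4.9 2.4
   vertex 3.2 5.6 1.9
   vertex 1.8 1.0 1.5
  endloop
 endfacet
 facet normal -0.968 0.251 -0.012
  outer loop
   vertex 2.8 4.9 2.4
   vertex 1.8 1.0 1.5
   vertex 2.9 5.4 4.7
  endloop
 endfacet
 facet normal -0.885 0.462 -0.062
  outer loop
   vertex 2.8 4.9 2.4
   vertex 2.9 5.4 4.7
   vertex 3.2 5.6 1.9
  endloop
 endfacet
 facet normal 0.415 -0.646 -0.640
  outer loop
   vertex 4.1 0.2 3.8
   vertex 1.8 1.0 1.5
   vertex 4.0 3.8 0.1
  endloop
 endfacet
 facet normal 0.495 -0.616 -0.613
  outer loop
   vertex 4.1 0.2 3.8
   vertex 4.0 3.8 0.1
   vertex 5.1 1.6 3.2
  endloop
 endfacet
 facet normal 0.599 0.236 0.765
  outer loop
   vertex 4.3 1.2 4.9
   vertex 5.3 4.5 3.1
   vertex 2.9 5.4 4.7
  endloop
 endfacet
 facet normal 0.908 -0.048 0.416
  outer loop
   vertex 4.3 1.2 4.9
   vertex 5.1 1.6 3.2
   vertex 5.3 4.5 3.1
  endloop
 endfacet
 facet normal 0.834 -0.475 0.281
  outer loop
   vertex 4.3 1.2 4.9
   vertex 4.1 0.2 3.8
   vertex 5.1 1.6 3.2
  endloop
 endfacet
 facet normal -0.638 -0.652 0.411
  outer loop
   vertex 3.1 0.8 3.2
   vertex 1.8 1.0 1.5
   vertex 4.1 0.2 3.8
  endloop
 endfacet
 facet normal -0.646 -0.503 0.574
  outer loop
   vertex 3.1 0.8 3.2
   vertex 4.1 0.2 3.8
   vertex 4.3 1.2 4.9
  endloop
 endfacet
 facet normal -0.787 -0.222 0.576
  outer loop
   vertex 3.1 0.8 3.2
   vertex 2.9 5.4 4.7
   vertex 1.8 1.0 1.5
  endloop
 endfacet
 facet normal -0.769 -0.228 0.597
  outer loop
   vertex 3.1 0.8 3.2
   vertex 4.3 1.2 4.9
   vertex 2.9 5.4 4.7
  endloop
 endfacet
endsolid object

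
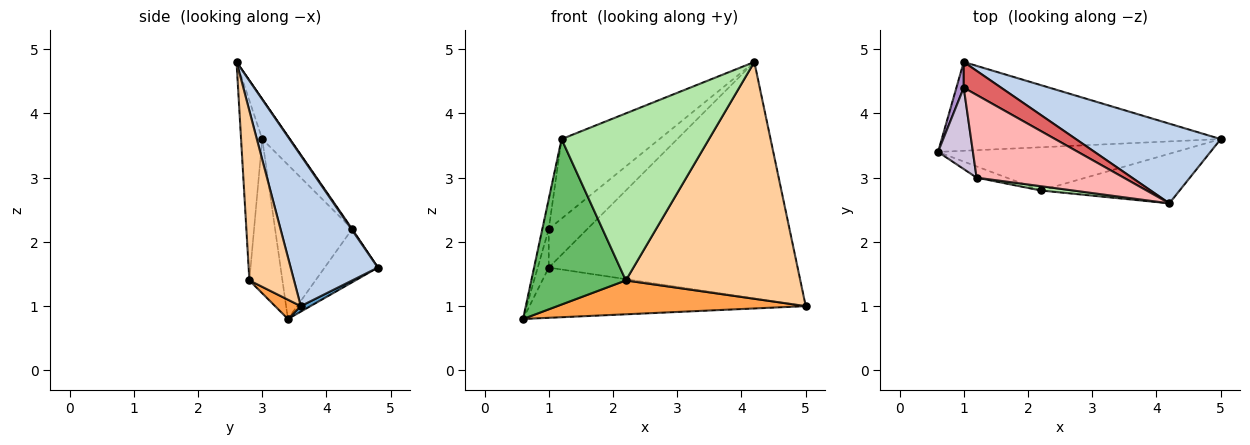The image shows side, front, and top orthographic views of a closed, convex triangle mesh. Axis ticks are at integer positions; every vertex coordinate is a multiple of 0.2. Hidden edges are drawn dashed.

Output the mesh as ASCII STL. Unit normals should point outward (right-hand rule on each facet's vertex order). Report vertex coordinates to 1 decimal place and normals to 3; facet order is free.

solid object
 facet normal 0.017 0.492 -0.870
  outer loop
   vertex 1.0 4.8 1.6
   vertex 5.0 3.6 1.0
   vertex 0.6 3.4 0.8
  endloop
 endfacet
 facet normal 0.315 0.899 0.303
  outer loop
   vertex 4.2 2.6 4.8
   vertex 5.0 3.6 1.0
   vertex 1.0 4.8 1.6
  endloop
 endfacet
 facet normal 0.064 -0.616 -0.785
  outer loop
   vertex 2.2 2.8 1.4
   vertex 0.6 3.4 0.8
   vertex 5.0 3.6 1.0
  endloop
 endfacet
 facet normal 0.243 -0.949 -0.199
  outer loop
   vertex 2.2 2.8 1.4
   vertex 5.0 3.6 1.0
   vertex 4.2 2.6 4.8
  endloop
 endfacet
 facet normal -0.329 -0.942 -0.064
  outer loop
   vertex 2.2 2.8 1.4
   vertex 1.2 3.0 3.6
   vertex 0.6 3.4 0.8
  endloop
 endfacet
 facet normal -0.142 -0.990 0.025
  outer loop
   vertex 2.2 2.8 1.4
   vertex 4.2 2.6 4.8
   vertex 1.2 3.0 3.6
  endloop
 endfacet
 facet normal 0.017 0.832 0.555
  outer loop
   vertex 1.0 4.4 2.2
   vertex 4.2 2.6 4.8
   vertex 1.0 4.8 1.6
  endloop
 endfacet
 facet normal -0.192 0.680 0.708
  outer loop
   vertex 1.0 4.4 2.2
   vertex 1.2 3.0 3.6
   vertex 4.2 2.6 4.8
  endloop
 endfacet
 facet normal -0.970 0.201 0.134
  outer loop
   vertex 1.0 4.4 2.2
   vertex 1.0 4.8 1.6
   vertex 0.6 3.4 0.8
  endloop
 endfacet
 facet normal -0.972 0.081 0.220
  outer loop
   vertex 1.0 4.4 2.2
   vertex 0.6 3.4 0.8
   vertex 1.2 3.0 3.6
  endloop
 endfacet
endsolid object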